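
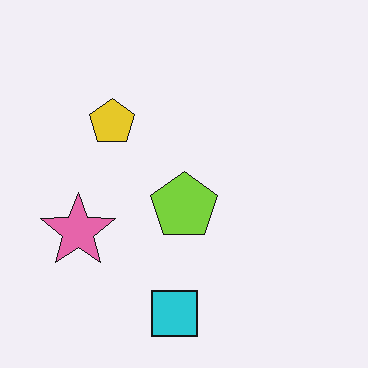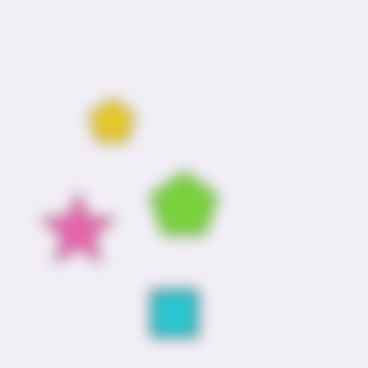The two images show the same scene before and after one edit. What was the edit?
Strongly gaussian-blurred.

Shape edges and outlines are uniformly softened across the whole image.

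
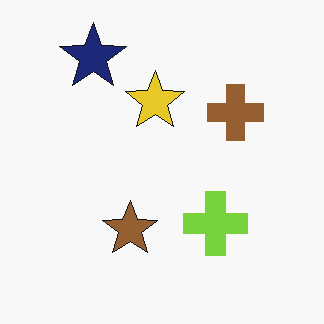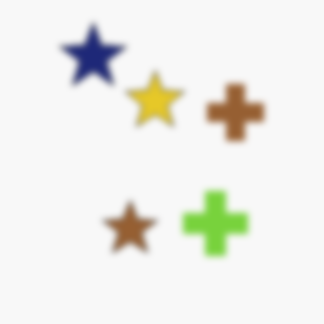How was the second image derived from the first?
The image was noticeably gaussian-blurred.

Shape edges and outlines are uniformly softened across the whole image.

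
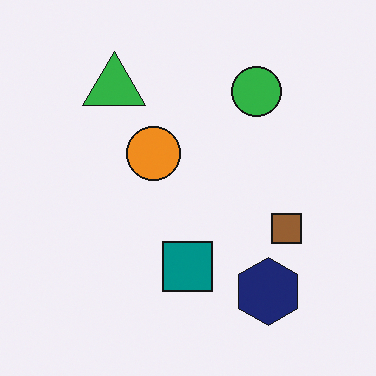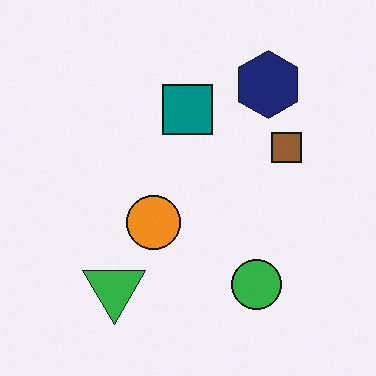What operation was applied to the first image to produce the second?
Flipped vertically (top ↔ bottom).

The navy hexagon is in the bottom-right of the first image and the top-right of the second — shapes on opposite sides of the horizontal midline have swapped in a mirror flip.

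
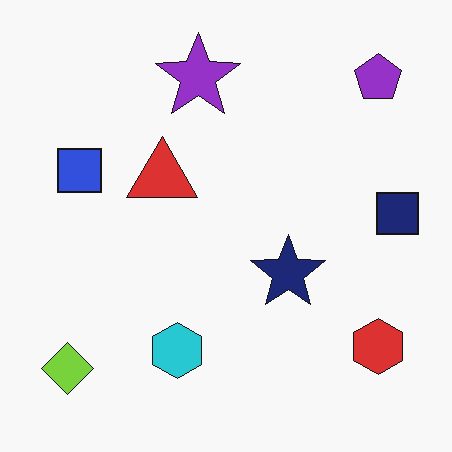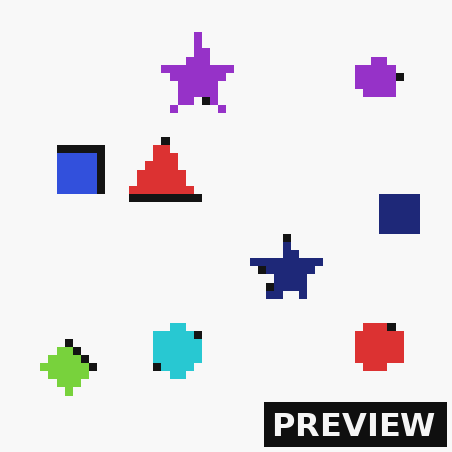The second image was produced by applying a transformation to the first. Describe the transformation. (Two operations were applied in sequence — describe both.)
The second image is the first moderately pixelated, then watermarked with the text "PREVIEW" in the lower-right corner.

Shapes are reduced to large square blocks; fine edges and outlines are lost — a downscale-then-upscale (mosaic) effect. A dark label reading "PREVIEW" appears in the lower-right corner.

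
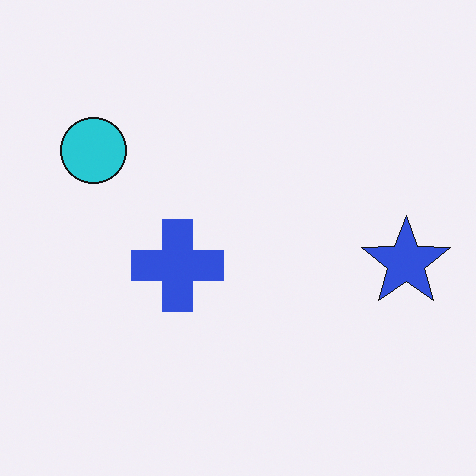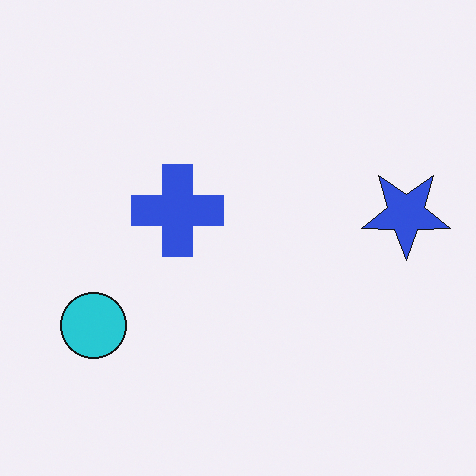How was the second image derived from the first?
The second image is the first flipped vertically (top ↔ bottom).

The cyan circle is in the top-left of the first image and the bottom-left of the second — shapes on opposite sides of the horizontal midline have swapped in a mirror flip.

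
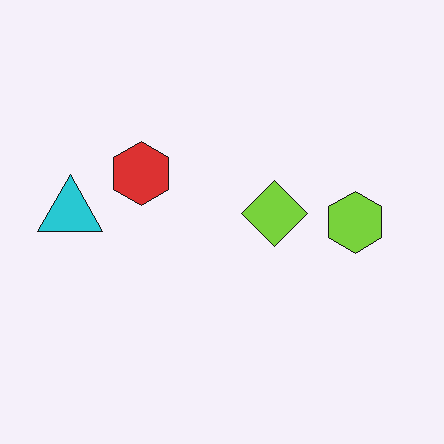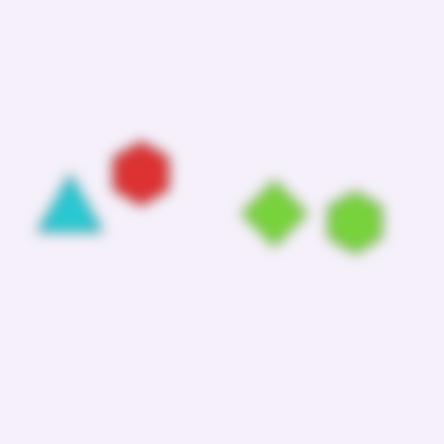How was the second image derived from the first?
The second image is the first heavily blurred.

Shape edges and outlines are uniformly softened across the whole image.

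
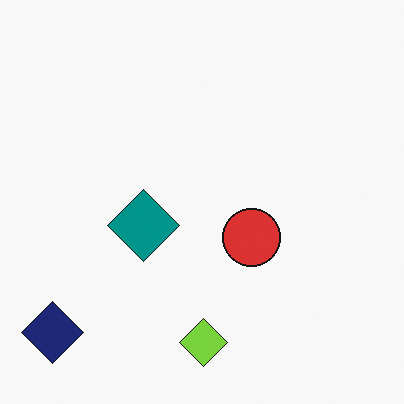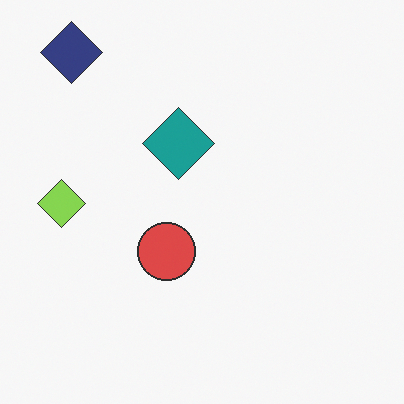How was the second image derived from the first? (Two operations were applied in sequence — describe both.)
The transformation is: given slightly reduced contrast, then rotated 90° clockwise.

Tones are pushed toward mid-grey across the whole image — a global contrast change. The navy diamond sits in the bottom-left of the first image and the top-left of the second — consistent with a whole-image 90° clockwise rotation.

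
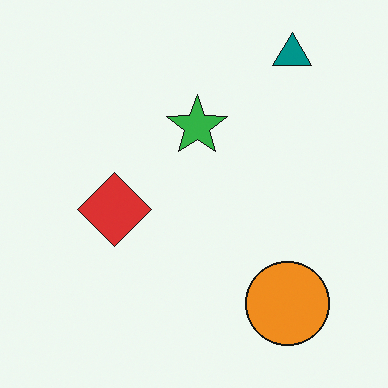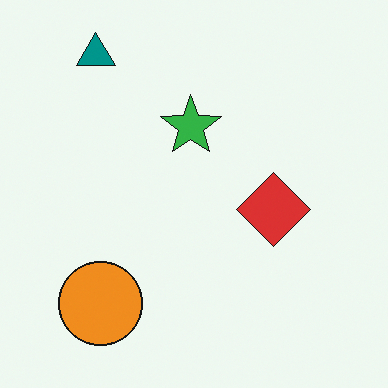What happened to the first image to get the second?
It was flipped horizontally (left ↔ right).

The teal triangle is in the top-right of the first image and the top-left of the second — shapes on opposite sides of the vertical midline have swapped in a mirror flip.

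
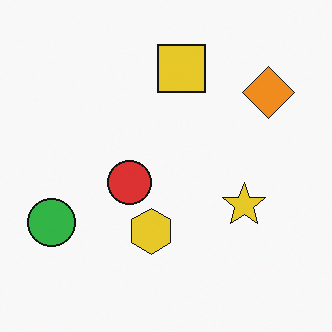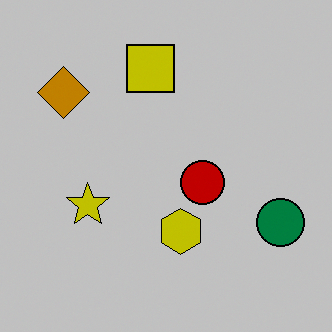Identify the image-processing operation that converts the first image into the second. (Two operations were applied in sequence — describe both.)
The transformation is: flipped horizontally (left ↔ right), then aggressively posterized.

The green circle is in the bottom-left of the first image and the bottom-right of the second — shapes on opposite sides of the vertical midline have swapped in a mirror flip. Each flat color has snapped to a coarser quantized level — most visibly, the near-white background has dropped to a flat grey.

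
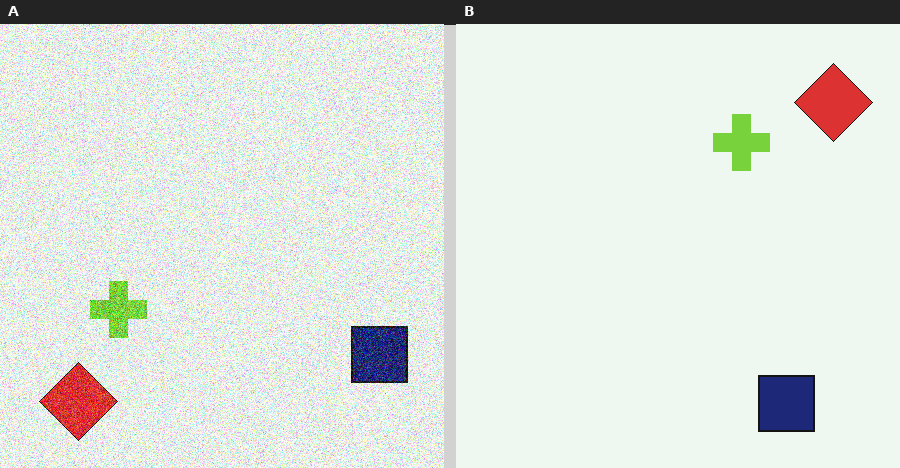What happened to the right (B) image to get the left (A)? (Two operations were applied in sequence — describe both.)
The left (A) image is the right (B) transposed (reflected across the top-left ↔ bottom-right diagonal), then degraded with strong gaussian noise.

Shapes have swapped their row and column positions — what was in the top-right is now in the bottom-left — a diagonal reflection. Random speckle covers the whole image, including the flat background.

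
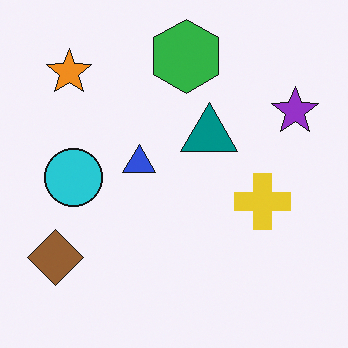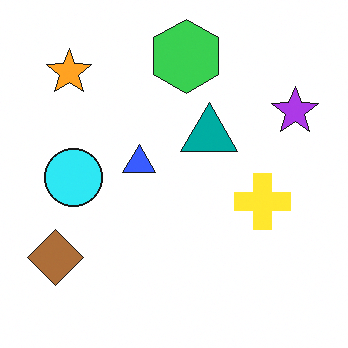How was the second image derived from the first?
This is the original image brightened a little.

Every pixel — background and shapes alike — is uniformly brightened.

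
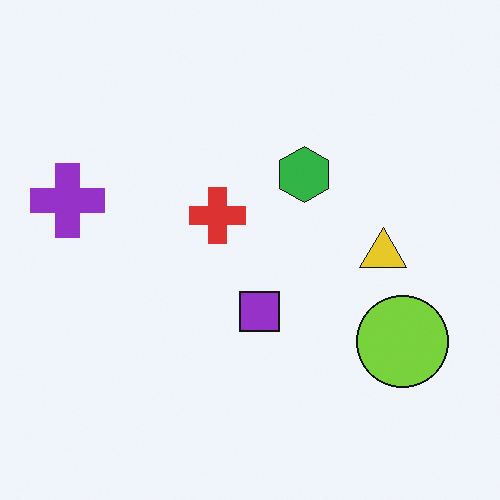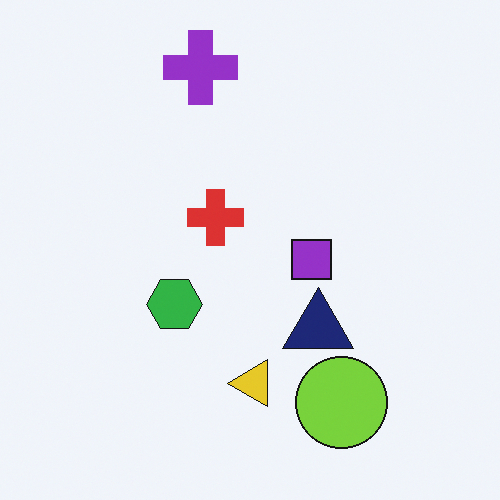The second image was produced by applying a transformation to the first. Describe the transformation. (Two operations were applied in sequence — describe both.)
The image was transposed (reflected across the top-left ↔ bottom-right diagonal), then overlaid with an additional navy triangle.

Shapes have swapped their row and column positions — what was in the top-right is now in the bottom-left — a diagonal reflection. A navy triangle appears in the second image that is absent from the first.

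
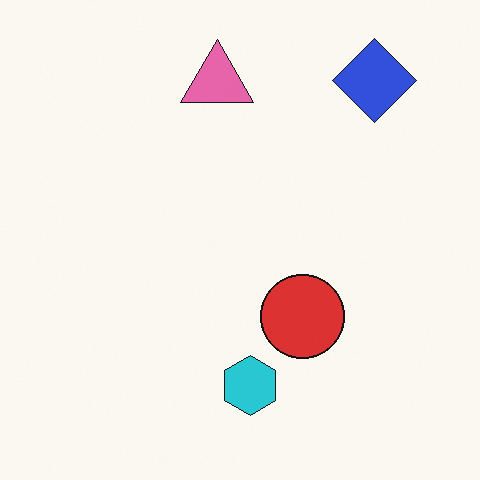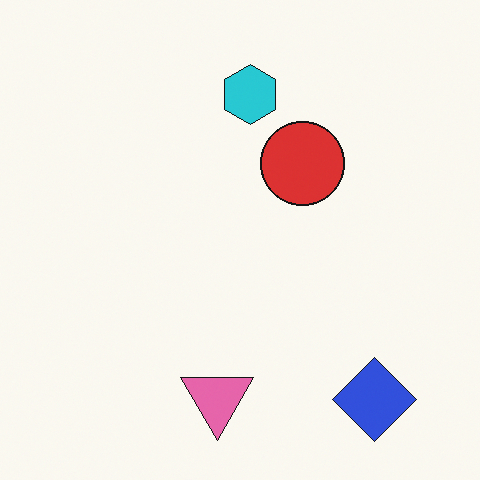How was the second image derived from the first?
The second image is the first flipped vertically (top ↔ bottom).

The blue diamond is in the top-right of the first image and the bottom-right of the second — shapes on opposite sides of the horizontal midline have swapped in a mirror flip.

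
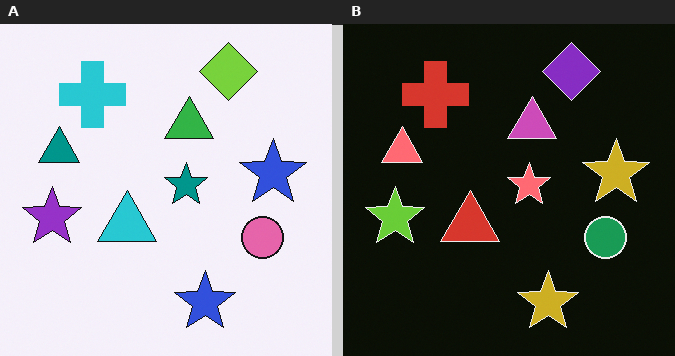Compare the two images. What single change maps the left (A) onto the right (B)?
It was color-inverted (negative).

The light background has become dark and every shape's color is its complement — a photographic negative.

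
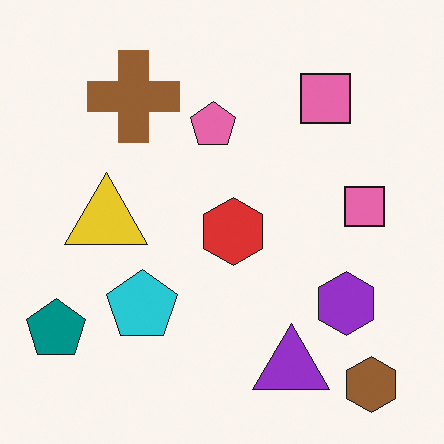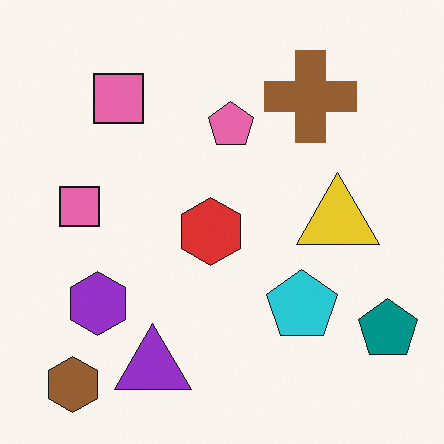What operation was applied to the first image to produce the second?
Flipped horizontally (left ↔ right).

The teal pentagon is in the bottom-left of the first image and the bottom-right of the second — shapes on opposite sides of the vertical midline have swapped in a mirror flip.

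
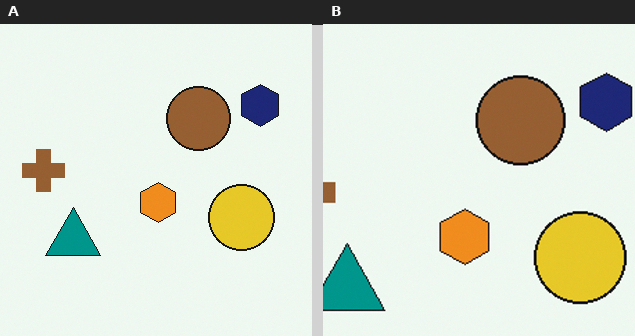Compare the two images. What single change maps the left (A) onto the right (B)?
The right (B) image is the left (A) cropped slightly and scaled back up.

The visible shapes are larger and the field of view is narrower; shapes near the original edges may be partly or wholly outside the frame — a crop-and-rescale.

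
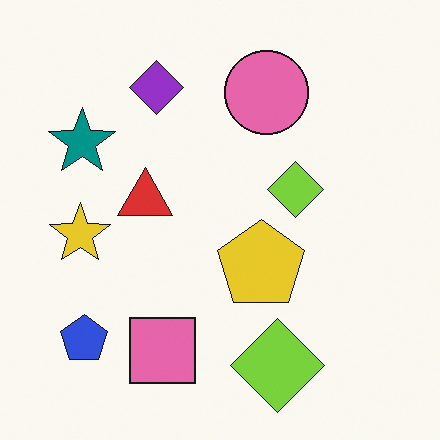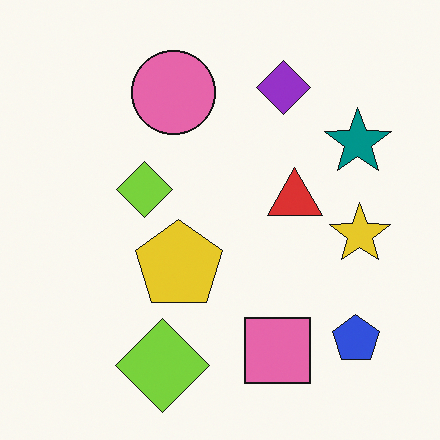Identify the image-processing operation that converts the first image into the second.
Flipped horizontally (left ↔ right).

The yellow star is in the left of the first image and the right of the second — shapes on opposite sides of the vertical midline have swapped in a mirror flip.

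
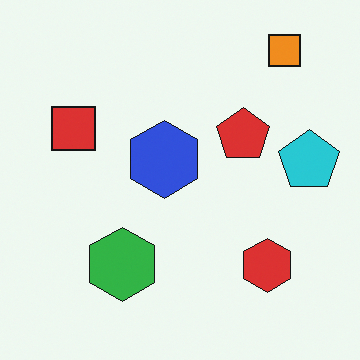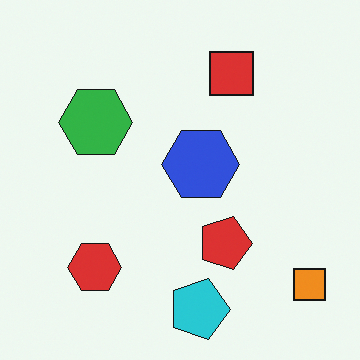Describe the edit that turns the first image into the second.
It was rotated 90° clockwise.

The orange square sits in the top-right of the first image and the bottom-right of the second — consistent with a whole-image 90° clockwise rotation.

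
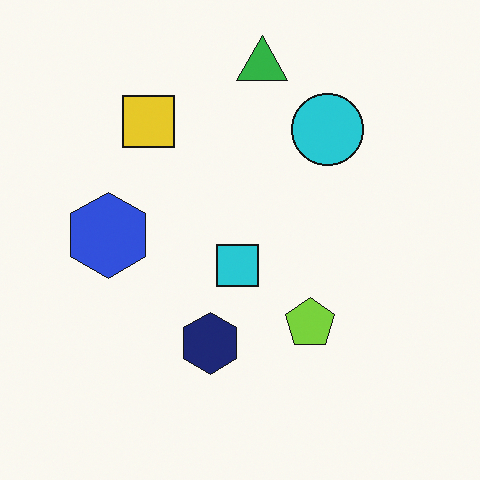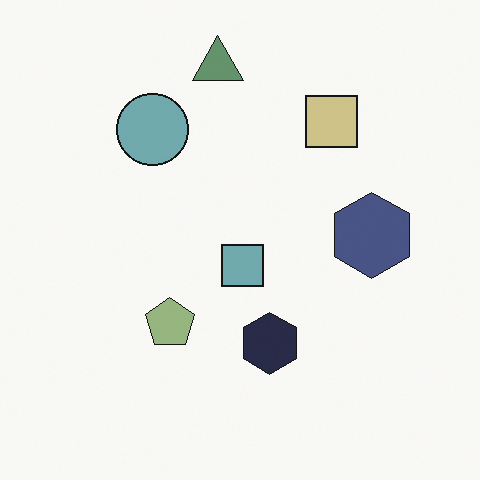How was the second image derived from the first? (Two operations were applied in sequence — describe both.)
This is the original image flipped horizontally (left ↔ right), then heavily desaturated.

The blue hexagon is in the left of the first image and the right of the second — shapes on opposite sides of the vertical midline have swapped in a mirror flip. All colors are more muted and greyish — a global saturation change.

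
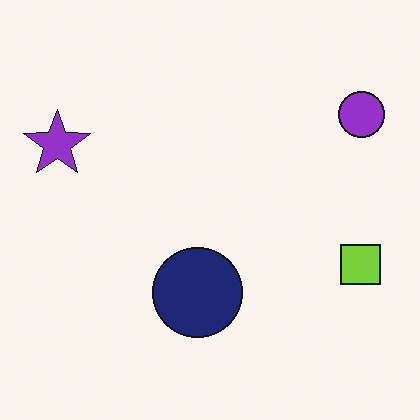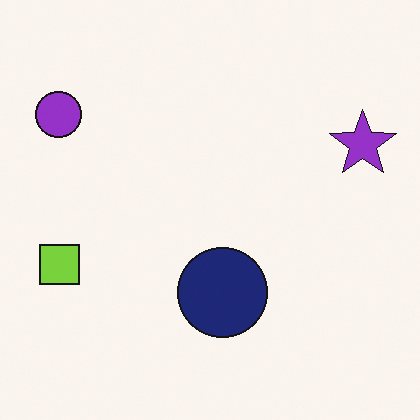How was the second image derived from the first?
It was flipped horizontally (left ↔ right).

The purple star is in the left of the first image and the right of the second — shapes on opposite sides of the vertical midline have swapped in a mirror flip.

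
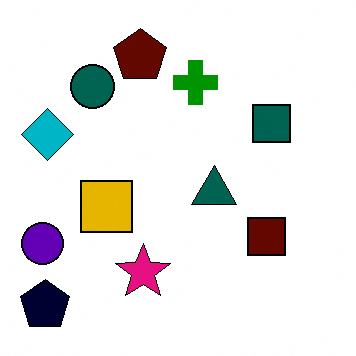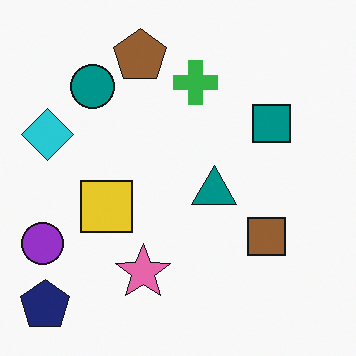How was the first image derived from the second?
It was boosted in contrast.

Tones are pushed away from mid-grey across the whole image — a global contrast change.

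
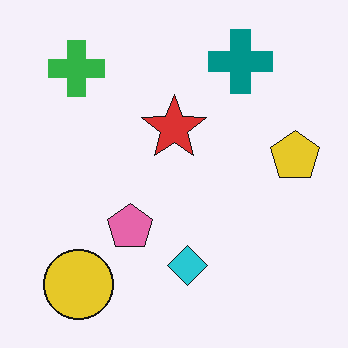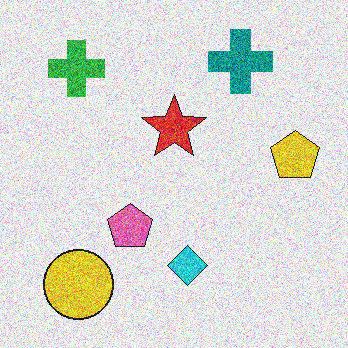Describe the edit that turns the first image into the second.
This is the original image degraded with a thick layer of grain.

Random speckle covers the whole image, including the flat background.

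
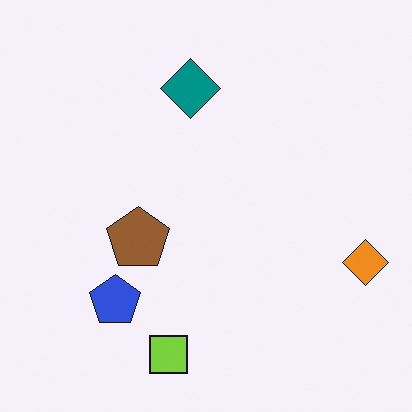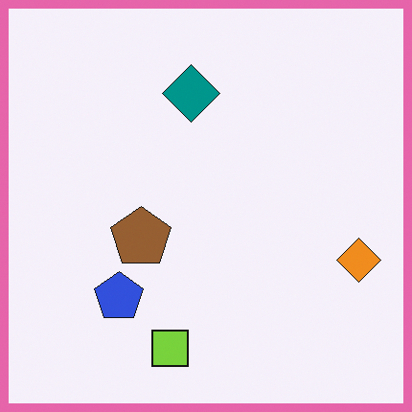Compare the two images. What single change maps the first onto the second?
It was framed with a pink border.

A solid pink frame runs around the edge of the second image, with the content slightly shrunk inside it.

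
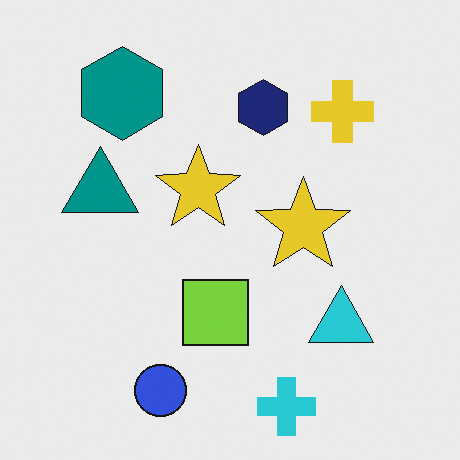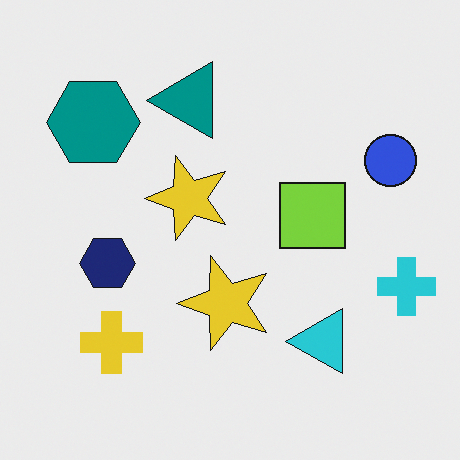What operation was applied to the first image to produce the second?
The image was transposed (reflected across the top-left ↔ bottom-right diagonal).

Shapes have swapped their row and column positions — what was in the top-right is now in the bottom-left — a diagonal reflection.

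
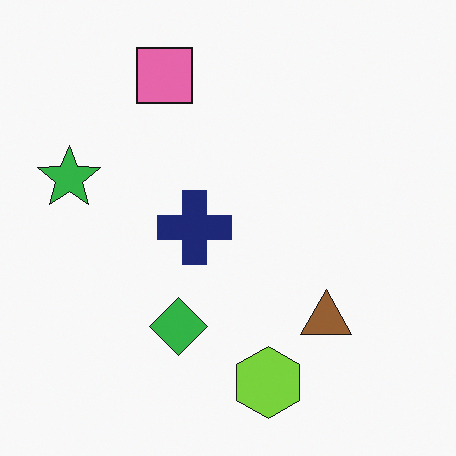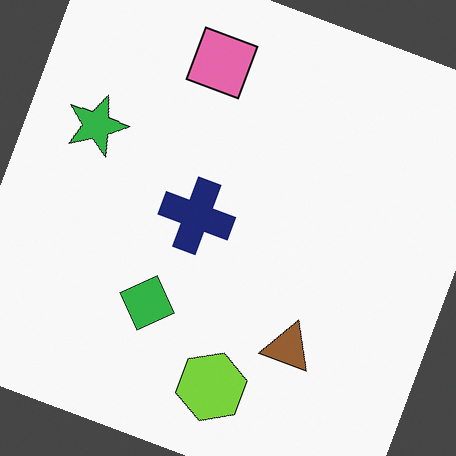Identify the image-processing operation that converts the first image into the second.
This is the original image rotated clockwise by a moderate amount.

Every shape is tilted by the same angle and the image corners show triangular fill wedges — a whole-image rotation by a non-right angle.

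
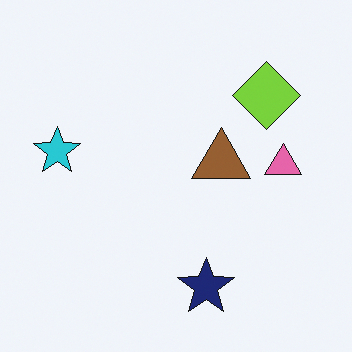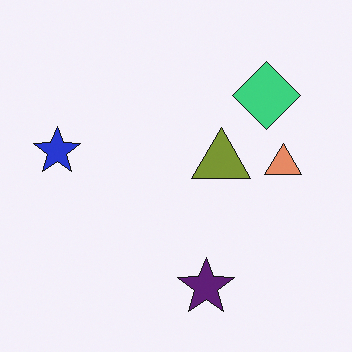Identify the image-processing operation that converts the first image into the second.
The image was hue-shifted slightly.

Every shape's color has rotated by the same amount around the hue wheel — a uniform hue shift.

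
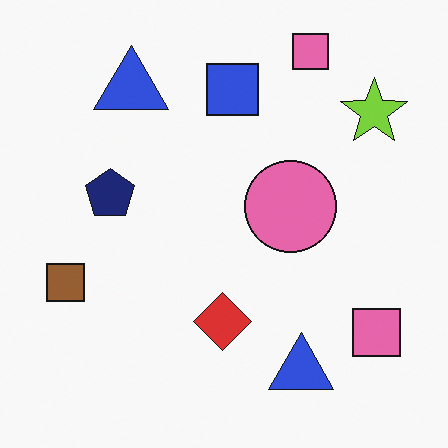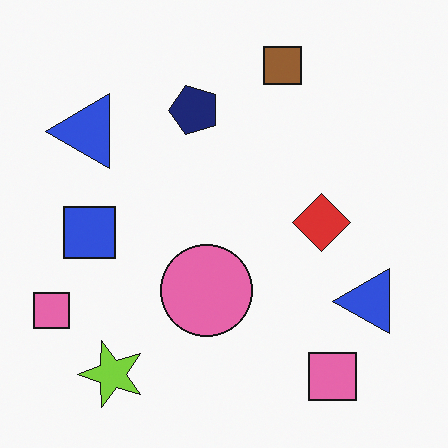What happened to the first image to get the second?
This is the original image transposed (reflected across the top-left ↔ bottom-right diagonal).

Shapes have swapped their row and column positions — what was in the top-right is now in the bottom-left — a diagonal reflection.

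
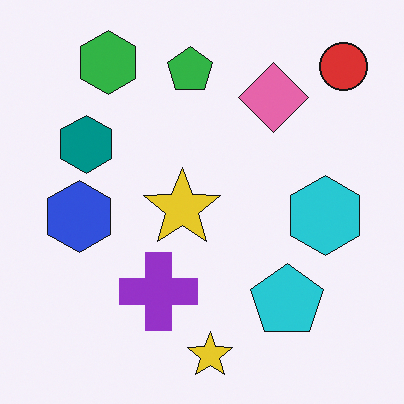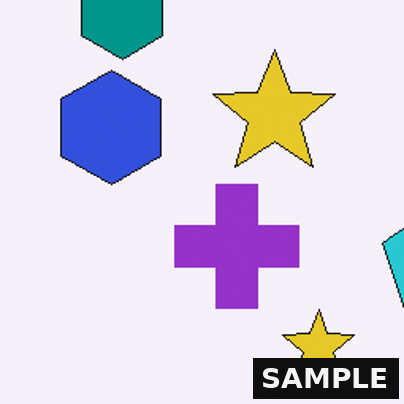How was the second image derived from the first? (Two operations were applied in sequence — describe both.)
Cropped slightly and scaled back up, then watermarked with the text "SAMPLE" in the lower-right corner.

The visible shapes are larger and the field of view is narrower; shapes near the original edges may be partly or wholly outside the frame — a crop-and-rescale. A dark label reading "SAMPLE" appears in the lower-right corner.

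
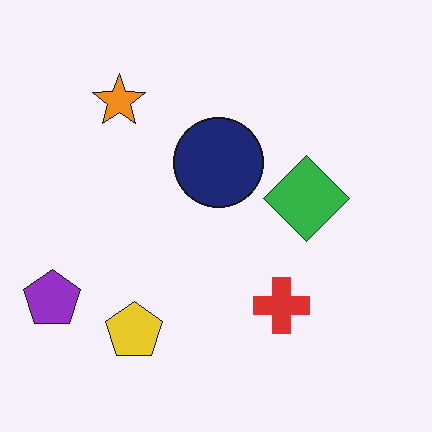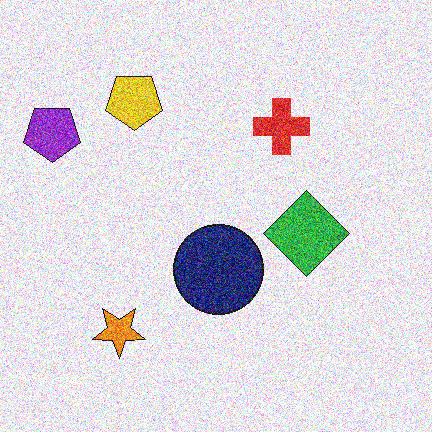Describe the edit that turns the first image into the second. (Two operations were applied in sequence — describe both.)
The image was degraded with a thick layer of grain, then flipped vertically (top ↔ bottom).

Random speckle covers the whole image, including the flat background. The yellow pentagon is in the bottom-left of the first image and the top-left of the second — shapes on opposite sides of the horizontal midline have swapped in a mirror flip.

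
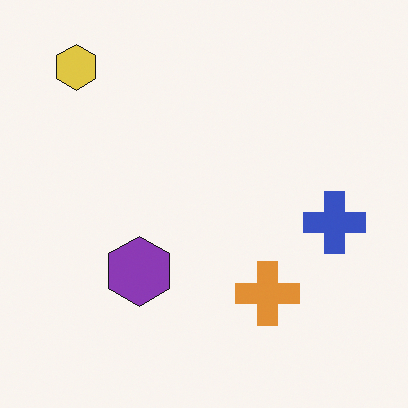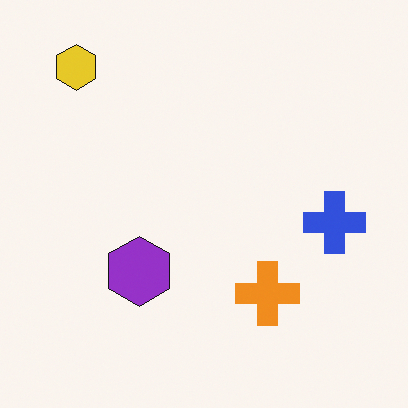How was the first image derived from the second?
It was slightly desaturated.

All colors are more muted and greyish — a global saturation change.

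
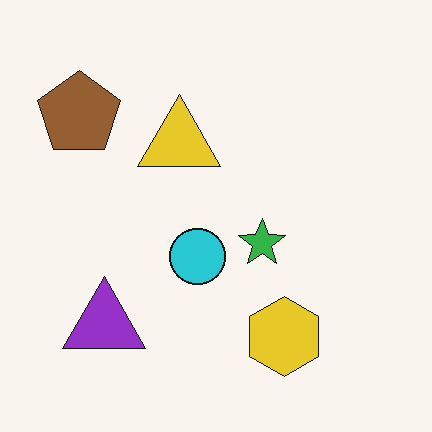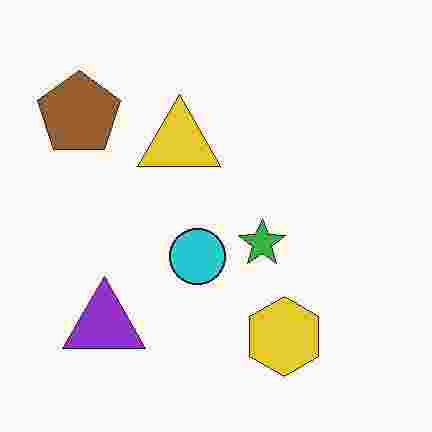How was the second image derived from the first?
The transformation is: degraded with heavy JPEG compression.

Blocky 8×8 compression artifacts appear around shape edges and the flat background shows ringing — characteristic JPEG degradation.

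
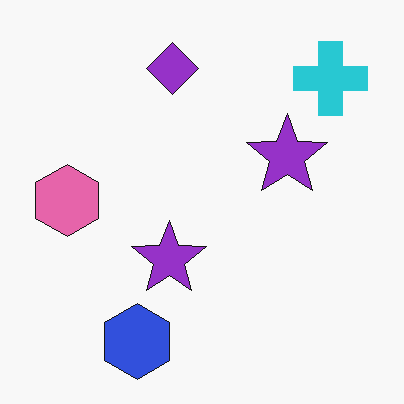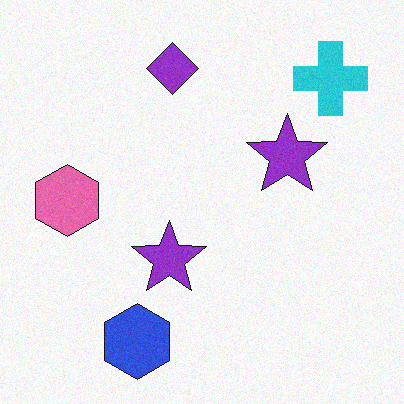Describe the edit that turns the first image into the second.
The second image is the first degraded with subtle gaussian noise.

Random speckle covers the whole image, including the flat background.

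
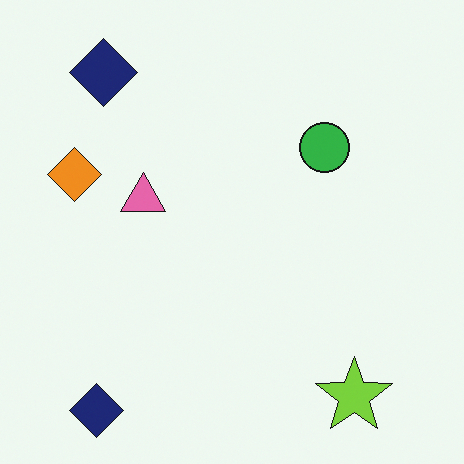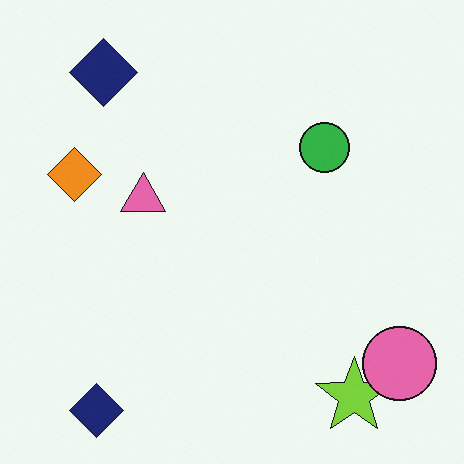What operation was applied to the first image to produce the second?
The image was overlaid with an additional pink circle.

A pink circle appears in the second image that is absent from the first.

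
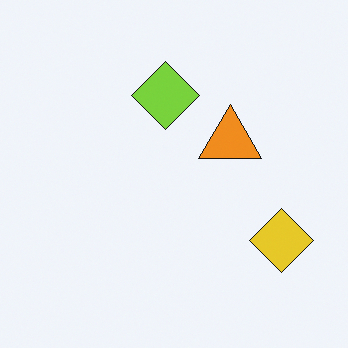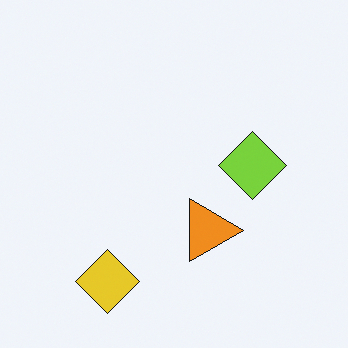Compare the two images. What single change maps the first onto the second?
The image was rotated 90° clockwise.

The yellow diamond sits in the bottom-right of the first image and the bottom-left of the second — consistent with a whole-image 90° clockwise rotation.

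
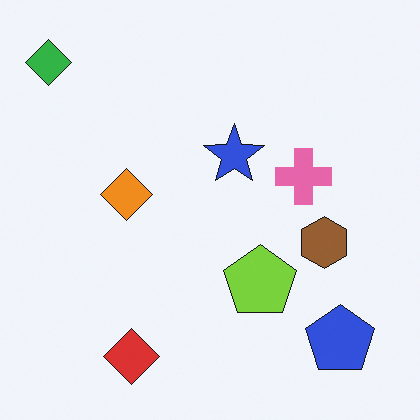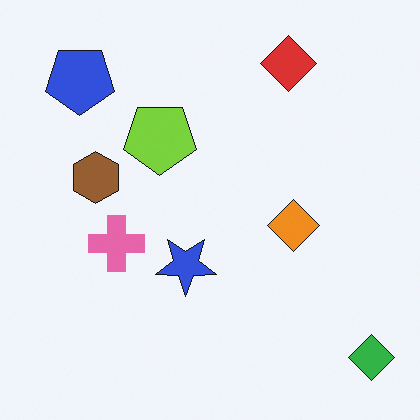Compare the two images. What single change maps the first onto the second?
The image was rotated 180°.

The green diamond sits in the top-left of the first image and the bottom-right of the second — consistent with a whole-image 180° rotation.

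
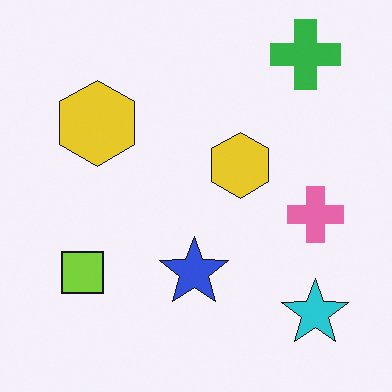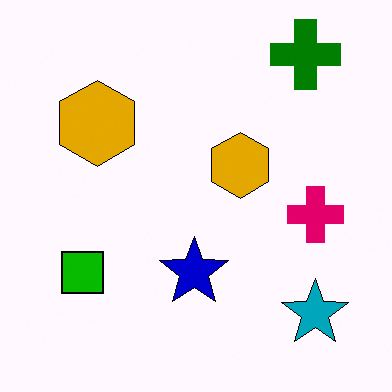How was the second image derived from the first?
The second image is the first given much higher contrast.

Tones are pushed away from mid-grey across the whole image — a global contrast change.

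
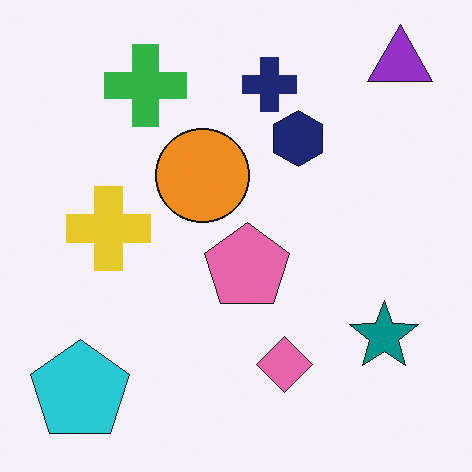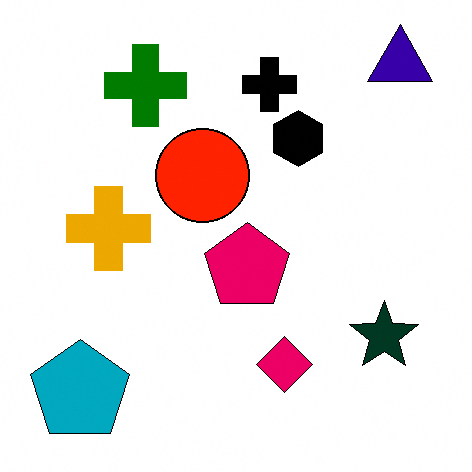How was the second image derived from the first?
The image was given much higher contrast.

Tones are pushed away from mid-grey across the whole image — a global contrast change.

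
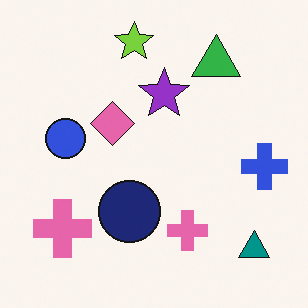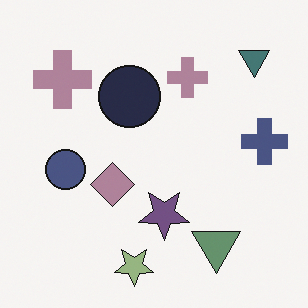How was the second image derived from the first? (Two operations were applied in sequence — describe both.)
It was made much more muted (saturation change), then flipped vertically (top ↔ bottom).

All colors are more muted and greyish — a global saturation change. The lime star is in the top of the first image and the bottom of the second — shapes on opposite sides of the horizontal midline have swapped in a mirror flip.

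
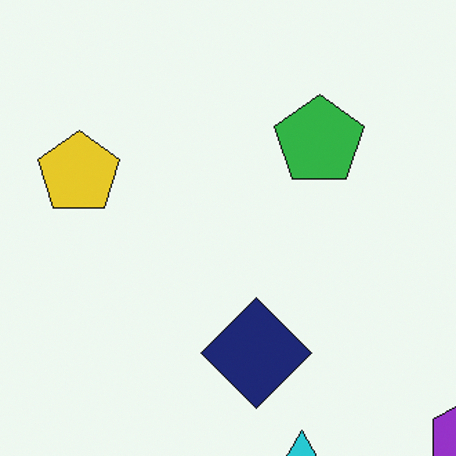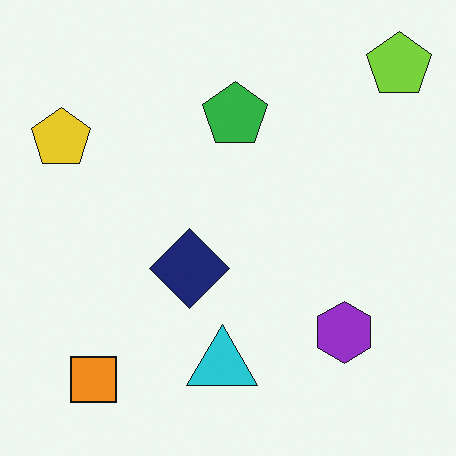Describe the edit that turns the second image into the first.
This is the original image cropped to a modestly smaller region and rescaled.

The visible shapes are larger and the field of view is narrower; shapes near the original edges may be partly or wholly outside the frame — a crop-and-rescale.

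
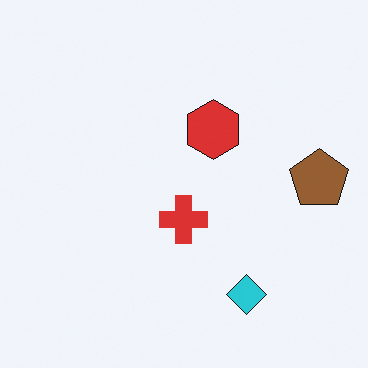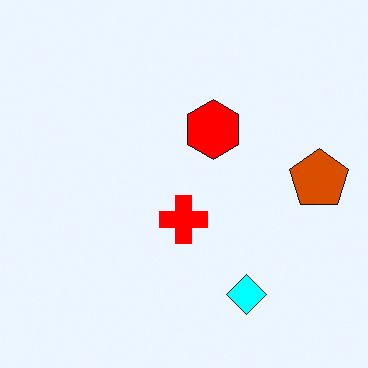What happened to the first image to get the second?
The image was made much more vivid (saturation change).

All colors are more vivid — a global saturation change.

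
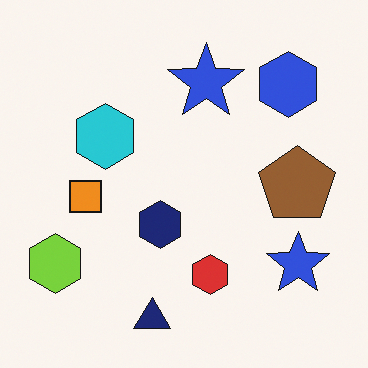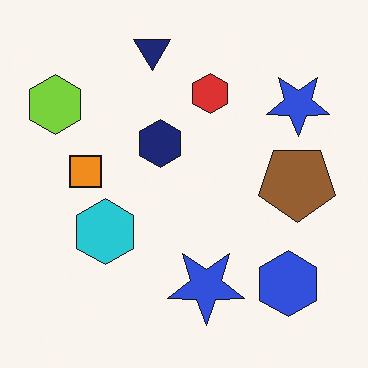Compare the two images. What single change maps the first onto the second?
Flipped vertically (top ↔ bottom).

The navy triangle is in the bottom of the first image and the top of the second — shapes on opposite sides of the horizontal midline have swapped in a mirror flip.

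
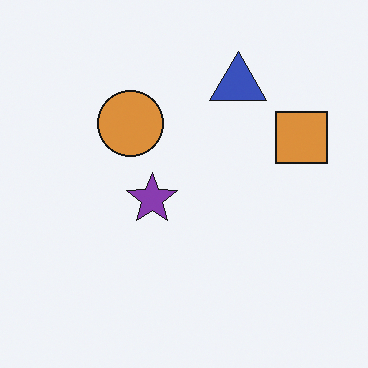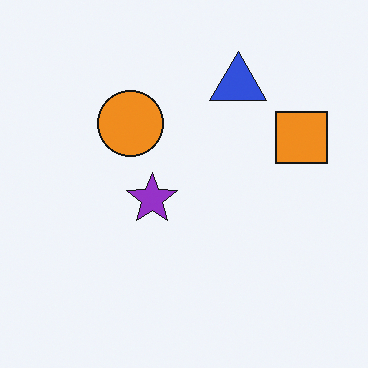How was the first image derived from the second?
It was slightly desaturated.

All colors are more muted and greyish — a global saturation change.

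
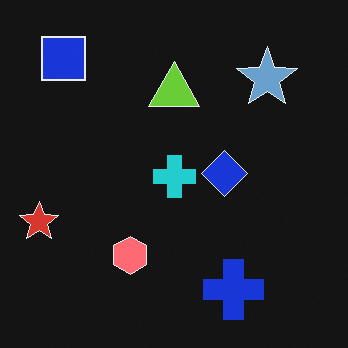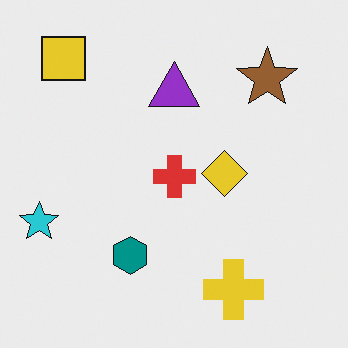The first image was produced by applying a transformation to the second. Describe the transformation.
This is the original image color-inverted (negative).

The light background has become dark and every shape's color is its complement — a photographic negative.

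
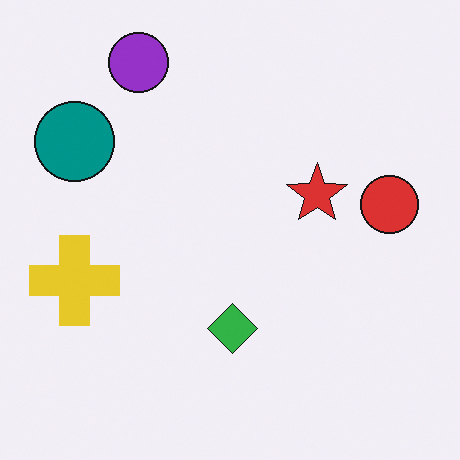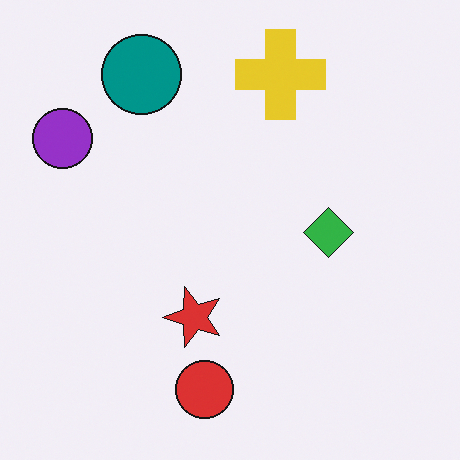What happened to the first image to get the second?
Transposed (reflected across the top-left ↔ bottom-right diagonal).

Shapes have swapped their row and column positions — what was in the top-right is now in the bottom-left — a diagonal reflection.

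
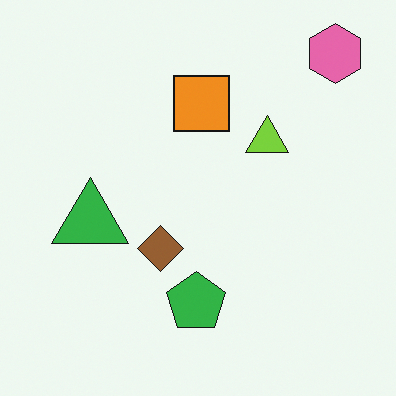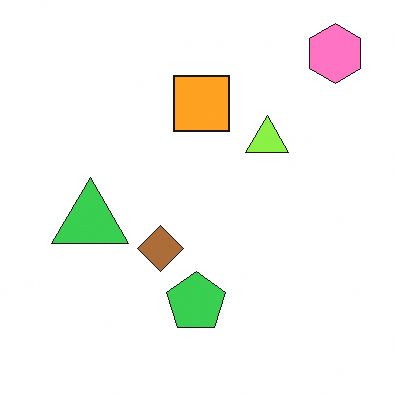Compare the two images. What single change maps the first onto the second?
The transformation is: brightened a little.

Every pixel — background and shapes alike — is uniformly brightened.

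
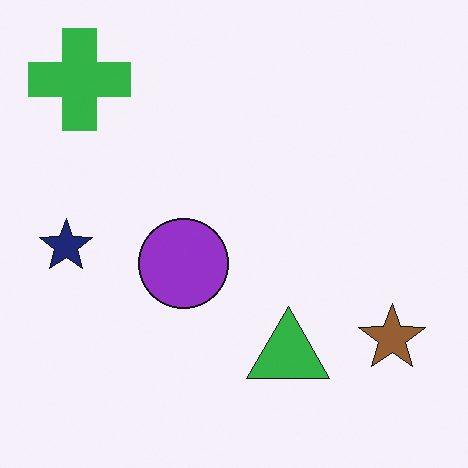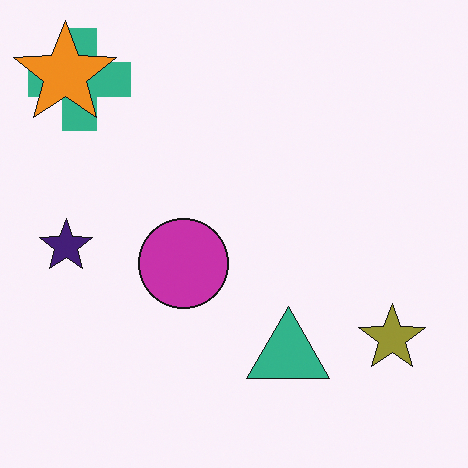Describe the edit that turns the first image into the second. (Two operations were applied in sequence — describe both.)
The image was hue-shifted by a small amount, then overlaid with an additional orange star.

Every shape's color has rotated by the same amount around the hue wheel — a uniform hue shift. An orange star appears in the second image that is absent from the first.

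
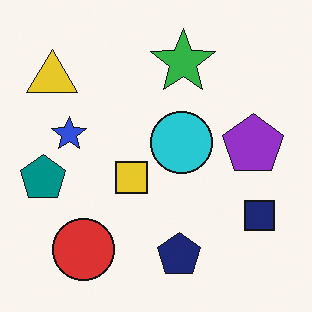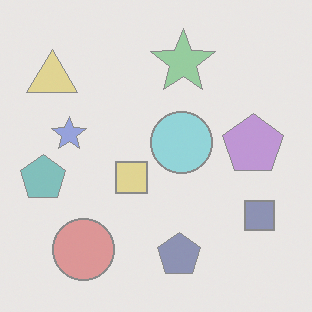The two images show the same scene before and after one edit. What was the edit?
The second image is the first washed out (contrast reduced).

Tones are pushed toward mid-grey across the whole image — a global contrast change.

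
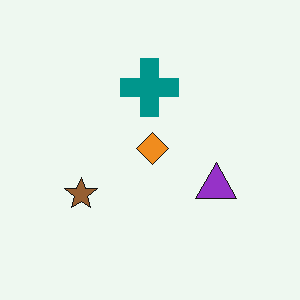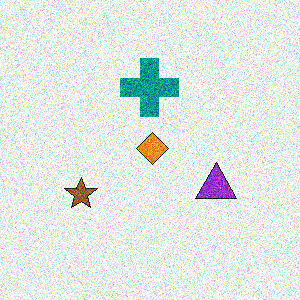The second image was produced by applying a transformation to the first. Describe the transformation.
Degraded with a thick layer of grain.

Random speckle covers the whole image, including the flat background.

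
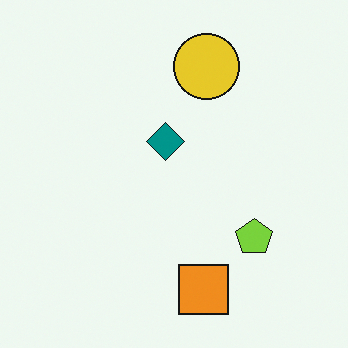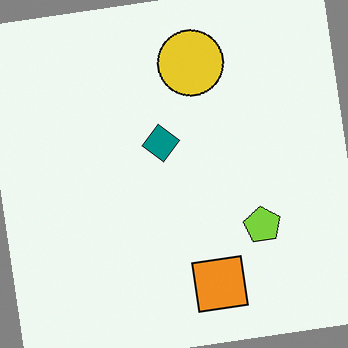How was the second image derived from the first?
This is the original image rotated counter-clockwise by a few degrees.

Every shape is tilted by the same angle and the image corners show triangular fill wedges — a whole-image rotation by a non-right angle.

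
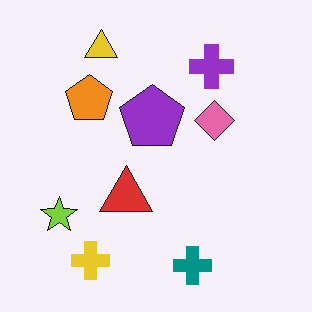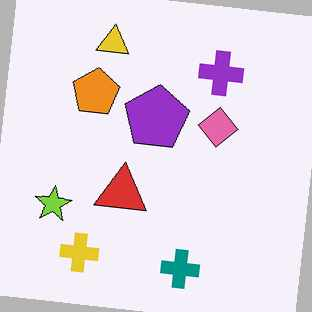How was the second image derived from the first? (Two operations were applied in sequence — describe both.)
The image was rotated clockwise by a few degrees, then given moderate JPEG compression.

Every shape is tilted by the same angle and the image corners show triangular fill wedges — a whole-image rotation by a non-right angle. Blocky 8×8 compression artifacts appear around shape edges and the flat background shows ringing — characteristic JPEG degradation.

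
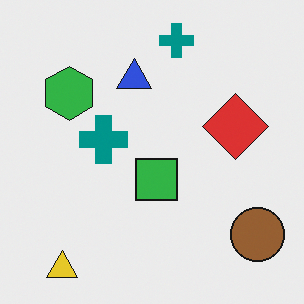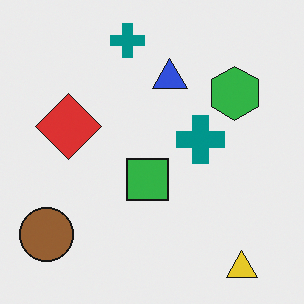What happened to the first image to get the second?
The transformation is: flipped horizontally (left ↔ right).

The brown circle is in the bottom-right of the first image and the bottom-left of the second — shapes on opposite sides of the vertical midline have swapped in a mirror flip.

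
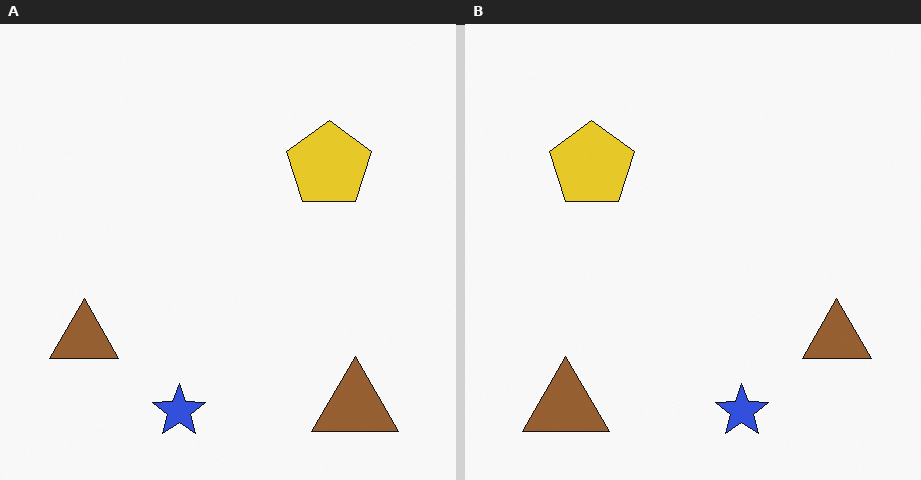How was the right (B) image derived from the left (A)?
Flipped horizontally (left ↔ right).

The yellow pentagon is in the top-right of the left (A) image and the top-left of the right (B) — shapes on opposite sides of the vertical midline have swapped in a mirror flip.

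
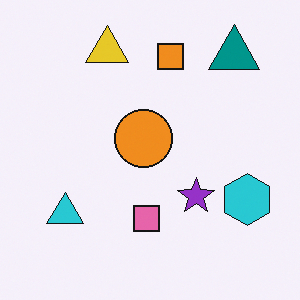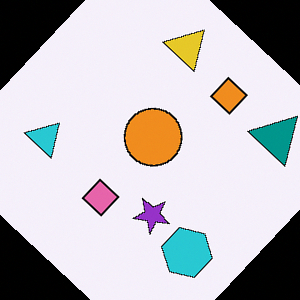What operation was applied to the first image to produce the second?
It was rotated clockwise by a large amount — several tens of degrees.

Every shape is tilted by the same angle and the image corners show triangular fill wedges — a whole-image rotation by a non-right angle.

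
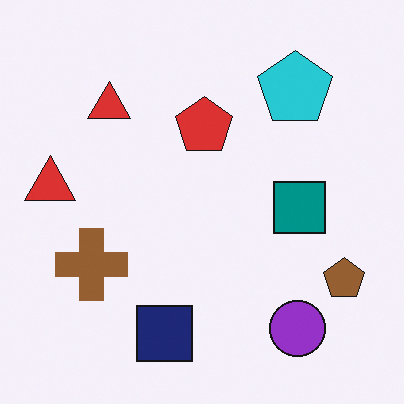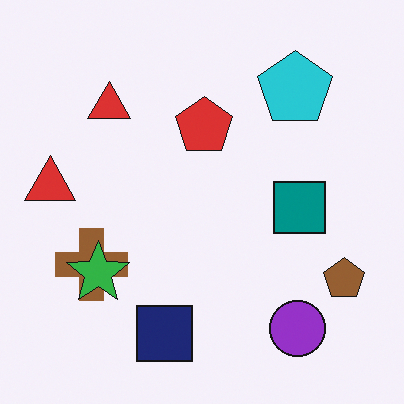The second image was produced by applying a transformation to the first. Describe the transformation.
Overlaid with an additional green star.

A green star appears in the second image that is absent from the first.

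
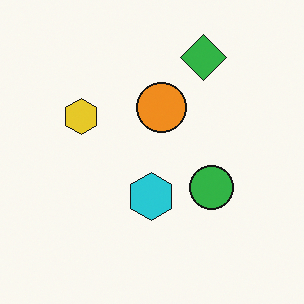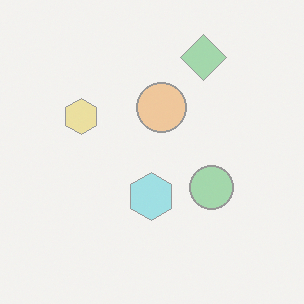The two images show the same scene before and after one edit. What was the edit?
The image was given much lower contrast.

Tones are pushed toward mid-grey across the whole image — a global contrast change.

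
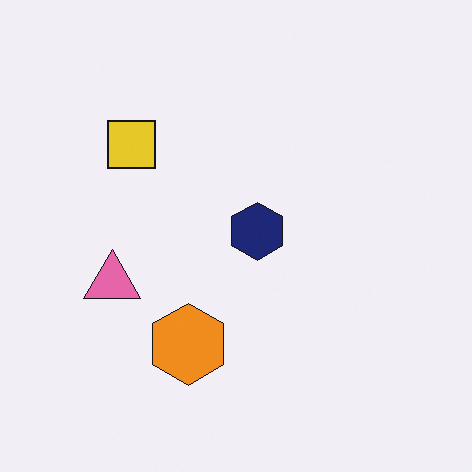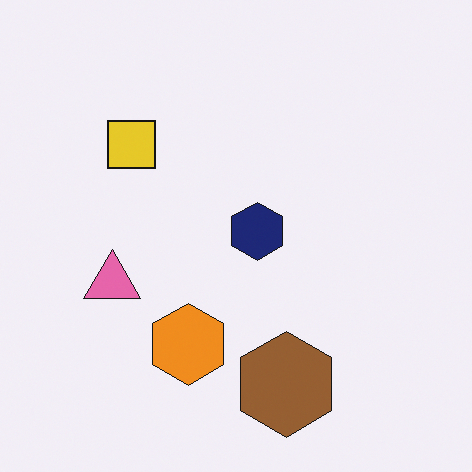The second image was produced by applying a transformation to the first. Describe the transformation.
This is the original image overlaid with an additional brown hexagon.

A brown hexagon appears in the second image that is absent from the first.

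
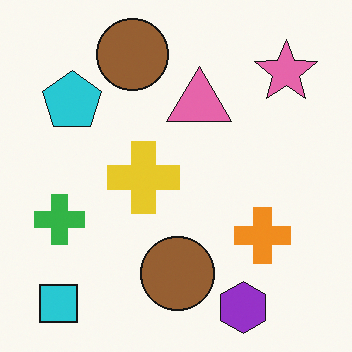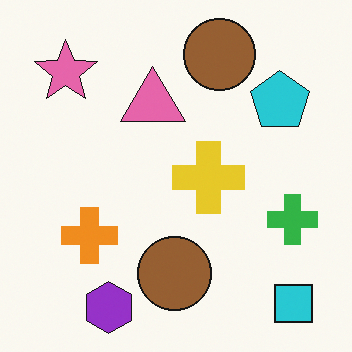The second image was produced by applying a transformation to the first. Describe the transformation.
This is the original image flipped horizontally (left ↔ right).

The cyan square is in the bottom-left of the first image and the bottom-right of the second — shapes on opposite sides of the vertical midline have swapped in a mirror flip.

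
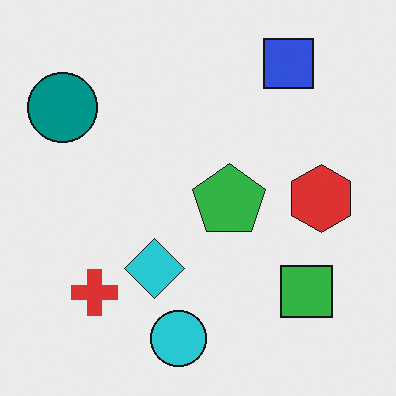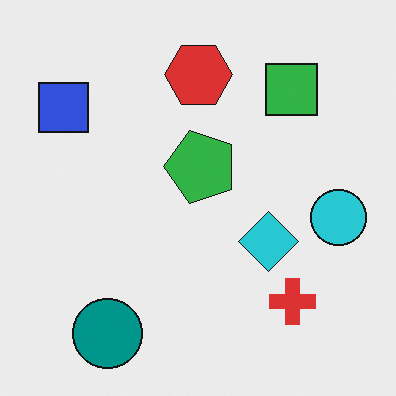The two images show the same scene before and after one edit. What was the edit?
Rotated 90° counter-clockwise.

The teal circle sits in the top-left of the first image and the bottom-left of the second — consistent with a whole-image 90° counter-clockwise rotation.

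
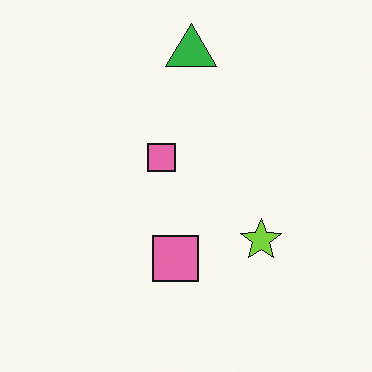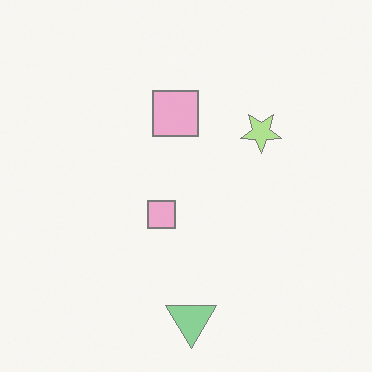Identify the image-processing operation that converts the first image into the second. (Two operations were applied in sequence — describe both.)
Washed out (contrast reduced), then flipped vertically (top ↔ bottom).

Tones are pushed toward mid-grey across the whole image — a global contrast change. The green triangle is in the top of the first image and the bottom of the second — shapes on opposite sides of the horizontal midline have swapped in a mirror flip.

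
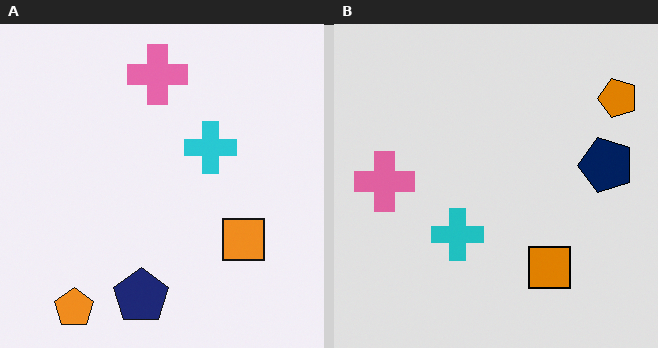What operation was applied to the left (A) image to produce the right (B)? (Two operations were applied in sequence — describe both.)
The transformation is: posterized to a reduced palette, then transposed (reflected across the top-left ↔ bottom-right diagonal).

Each flat color has snapped to a coarser quantized level — most visibly, the near-white background has dropped to a flat grey. Shapes have swapped their row and column positions — what was in the top-right is now in the bottom-left — a diagonal reflection.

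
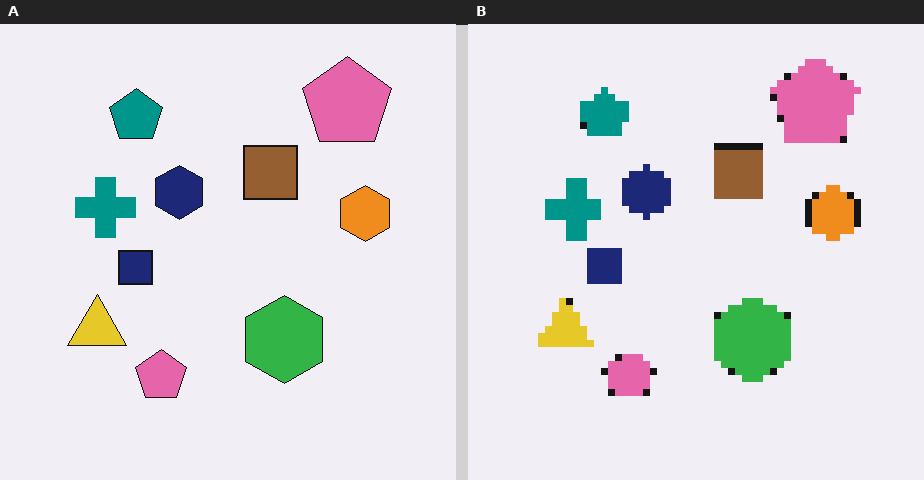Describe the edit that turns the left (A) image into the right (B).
This is the original image pixelated into visible square blocks.

Shapes are reduced to large square blocks; fine edges and outlines are lost — a downscale-then-upscale (mosaic) effect.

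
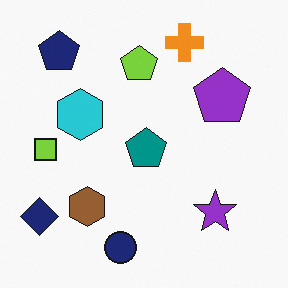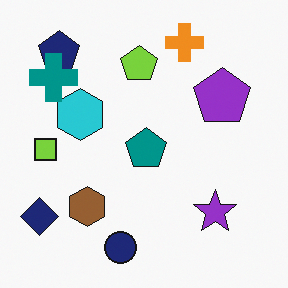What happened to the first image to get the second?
Overlaid with an additional teal cross.

A teal cross appears in the second image that is absent from the first.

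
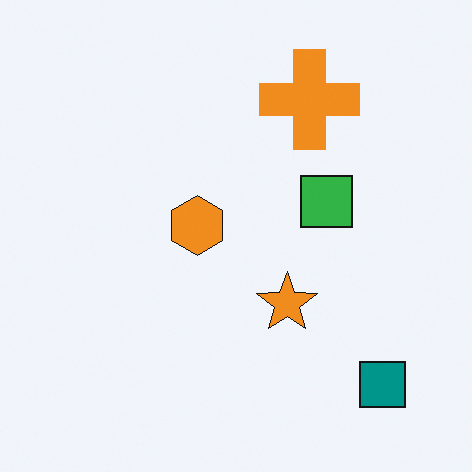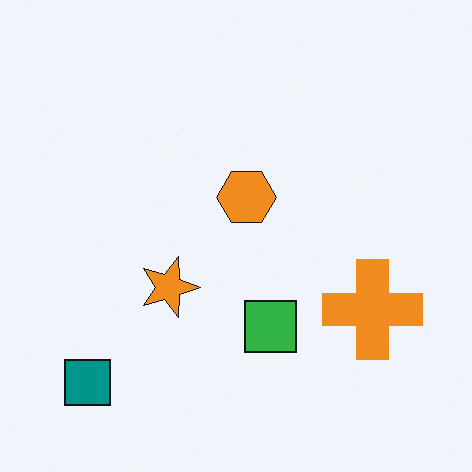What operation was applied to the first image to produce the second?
The second image is the first rotated 90° clockwise.

The teal square sits in the bottom-right of the first image and the bottom-left of the second — consistent with a whole-image 90° clockwise rotation.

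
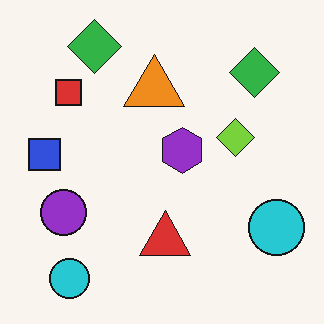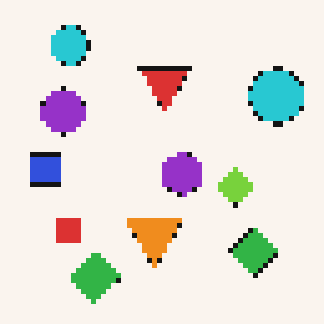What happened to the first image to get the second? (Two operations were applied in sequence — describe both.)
The second image is the first flipped vertically (top ↔ bottom), then mildly pixelated.

The red triangle is in the bottom of the first image and the top of the second — shapes on opposite sides of the horizontal midline have swapped in a mirror flip. Shapes are reduced to large square blocks; fine edges and outlines are lost — a downscale-then-upscale (mosaic) effect.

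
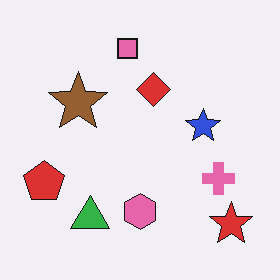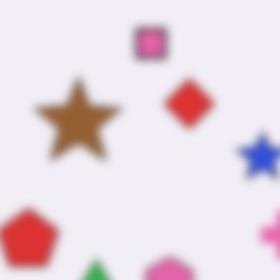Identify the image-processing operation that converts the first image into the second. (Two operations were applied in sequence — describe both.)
It was moderately blurred, then cropped to a modestly smaller region and rescaled.

Shape edges and outlines are uniformly softened across the whole image. The visible shapes are larger and the field of view is narrower; shapes near the original edges may be partly or wholly outside the frame — a crop-and-rescale.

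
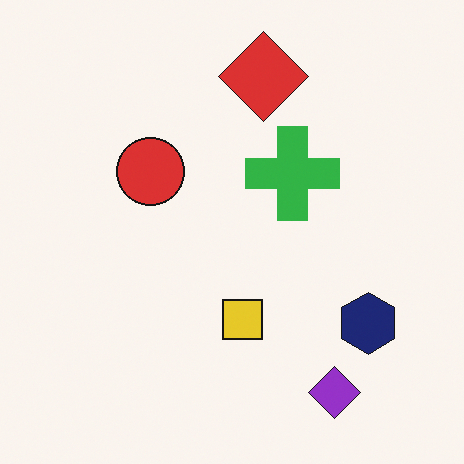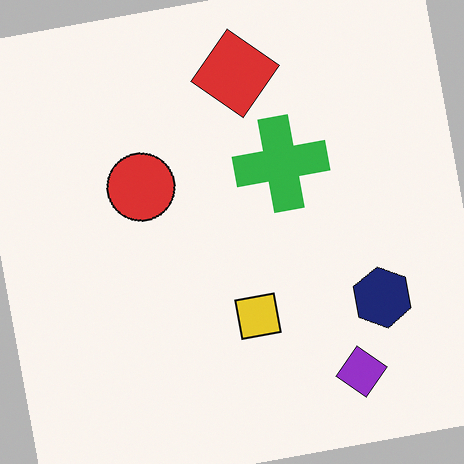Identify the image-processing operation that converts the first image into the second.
This is the original image rotated counter-clockwise by a few degrees.

Every shape is tilted by the same angle and the image corners show triangular fill wedges — a whole-image rotation by a non-right angle.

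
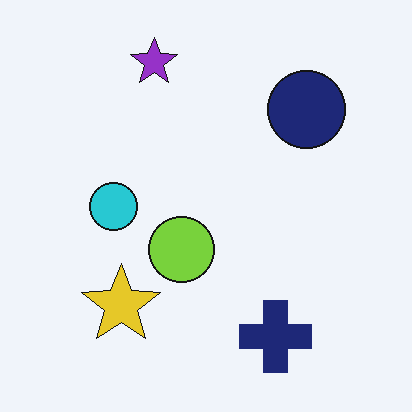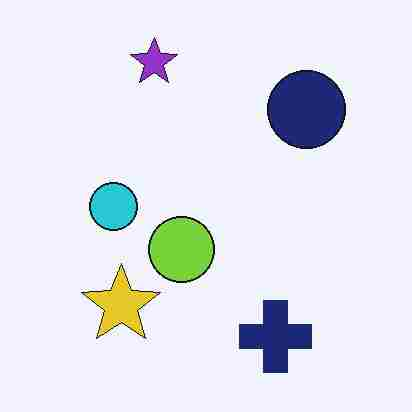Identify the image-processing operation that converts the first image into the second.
The transformation is: degraded with heavy JPEG compression.

Blocky 8×8 compression artifacts appear around shape edges and the flat background shows ringing — characteristic JPEG degradation.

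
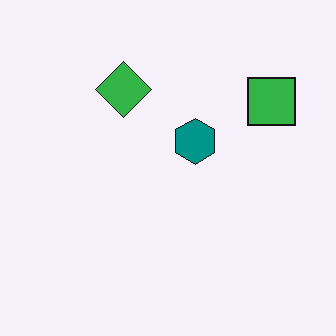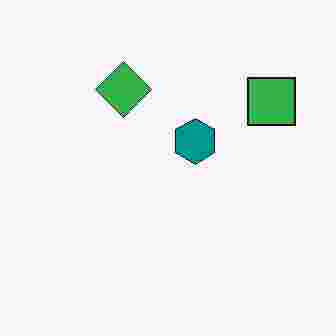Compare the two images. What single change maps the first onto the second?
Degraded with heavy JPEG compression.

Blocky 8×8 compression artifacts appear around shape edges and the flat background shows ringing — characteristic JPEG degradation.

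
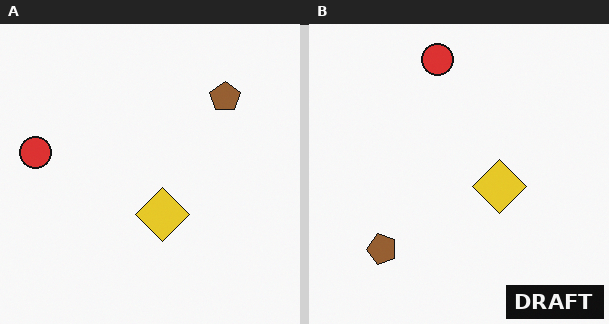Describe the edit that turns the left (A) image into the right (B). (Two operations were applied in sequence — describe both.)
This is the original image transposed (reflected across the top-left ↔ bottom-right diagonal), then watermarked with the text "DRAFT" in the lower-right corner.

Shapes have swapped their row and column positions — what was in the top-right is now in the bottom-left — a diagonal reflection. A dark label reading "DRAFT" appears in the lower-right corner.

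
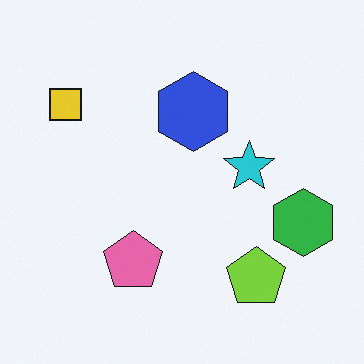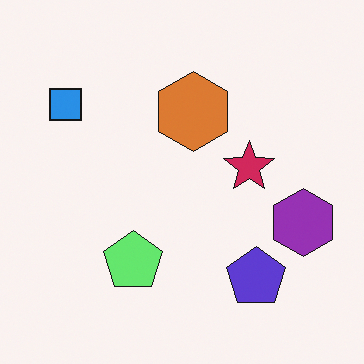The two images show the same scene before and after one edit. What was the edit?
It was hue-shifted by a large amount.

Every shape's color has rotated by the same amount around the hue wheel — a uniform hue shift.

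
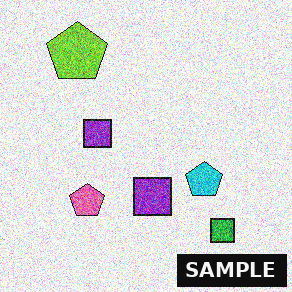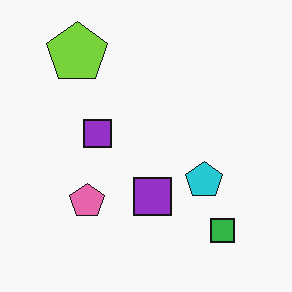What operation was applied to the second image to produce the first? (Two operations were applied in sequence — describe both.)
Degraded with a thick layer of grain, then watermarked with the text "SAMPLE" in the lower-right corner.

Random speckle covers the whole image, including the flat background. A dark label reading "SAMPLE" appears in the lower-right corner.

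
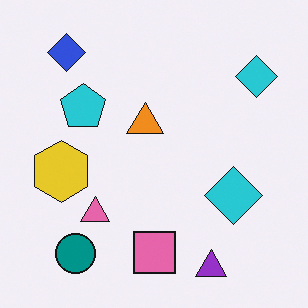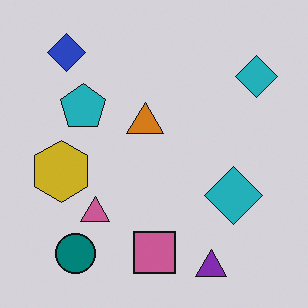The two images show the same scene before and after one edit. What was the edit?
It was darkened a little.

Every pixel — background and shapes alike — is uniformly darkened.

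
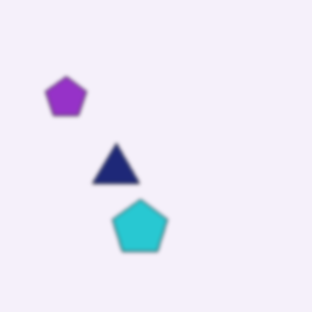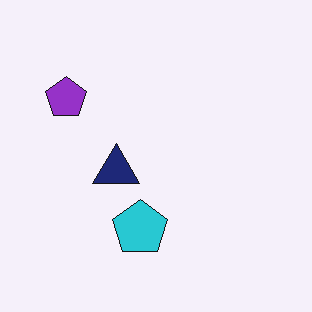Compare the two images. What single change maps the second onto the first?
Given a subtle gaussian blur.

Shape edges and outlines are uniformly softened across the whole image.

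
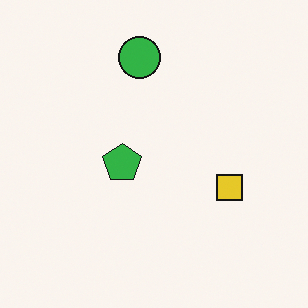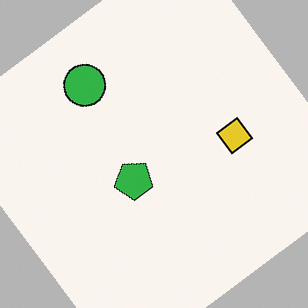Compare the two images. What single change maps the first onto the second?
Rotated counter-clockwise by a large amount — several tens of degrees.

Every shape is tilted by the same angle and the image corners show triangular fill wedges — a whole-image rotation by a non-right angle.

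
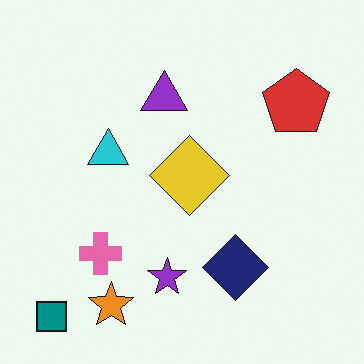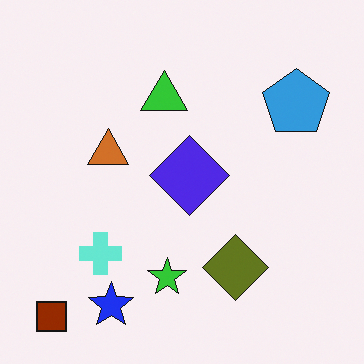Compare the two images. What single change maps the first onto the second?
This is the original image hue-shifted by a large amount.

Every shape's color has rotated by the same amount around the hue wheel — a uniform hue shift.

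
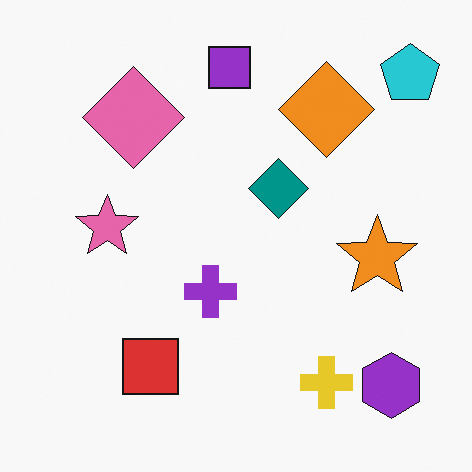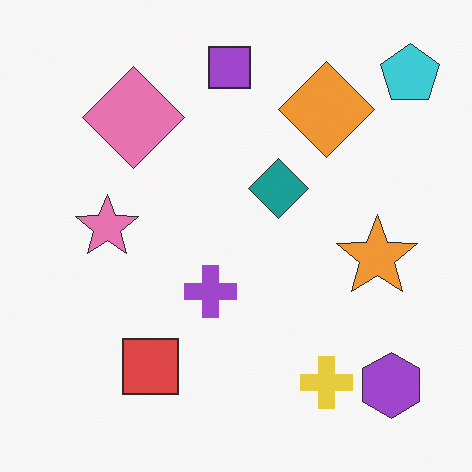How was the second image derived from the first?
Given slightly reduced contrast.

Tones are pushed toward mid-grey across the whole image — a global contrast change.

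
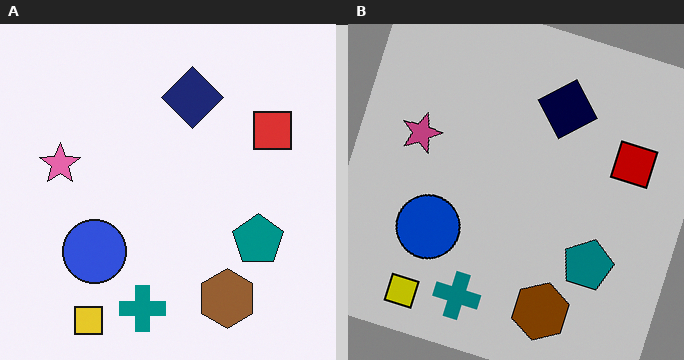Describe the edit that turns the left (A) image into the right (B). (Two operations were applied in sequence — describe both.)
The right (B) image is the left (A) heavily posterized to just a handful of flat colors, then rotated clockwise by a clearly visible amount.

Each flat color has snapped to a coarser quantized level — most visibly, the near-white background has dropped to a flat grey. Every shape is tilted by the same angle and the image corners show triangular fill wedges — a whole-image rotation by a non-right angle.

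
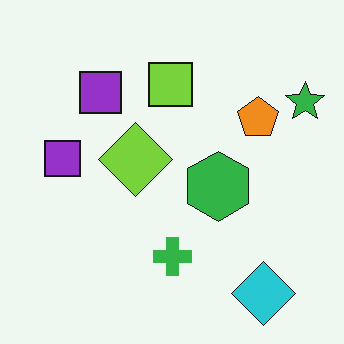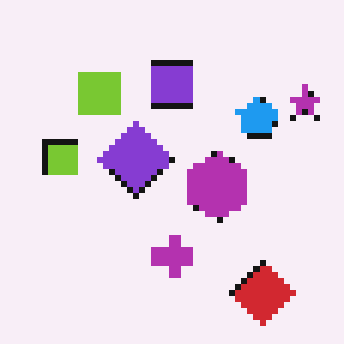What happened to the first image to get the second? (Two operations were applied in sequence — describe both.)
The second image is the first hue-shifted through roughly half the color wheel, then moderately pixelated.

Every shape's color has rotated by the same amount around the hue wheel — a uniform hue shift. Shapes are reduced to large square blocks; fine edges and outlines are lost — a downscale-then-upscale (mosaic) effect.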